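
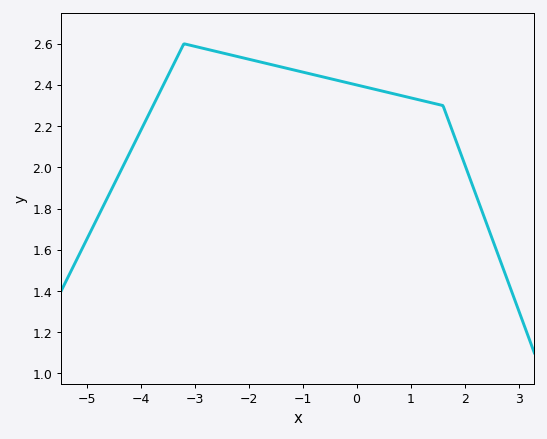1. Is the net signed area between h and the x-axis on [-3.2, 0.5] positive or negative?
positive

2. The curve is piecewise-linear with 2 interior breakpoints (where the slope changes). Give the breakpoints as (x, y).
(-3.2, 2.6); (1.6, 2.3)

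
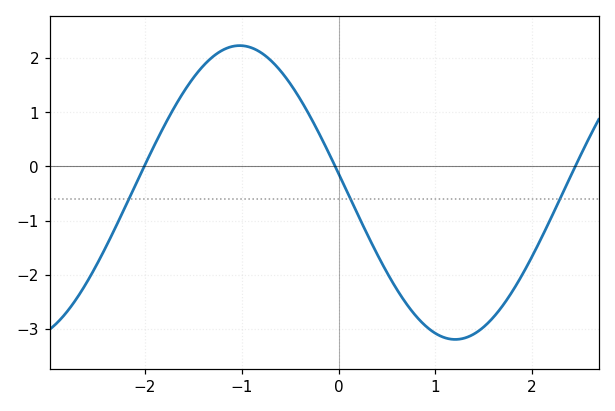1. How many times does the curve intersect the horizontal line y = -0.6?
3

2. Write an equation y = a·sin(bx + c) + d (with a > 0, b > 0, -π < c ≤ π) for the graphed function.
y = 2.71sin(1.4x + 3) - 0.48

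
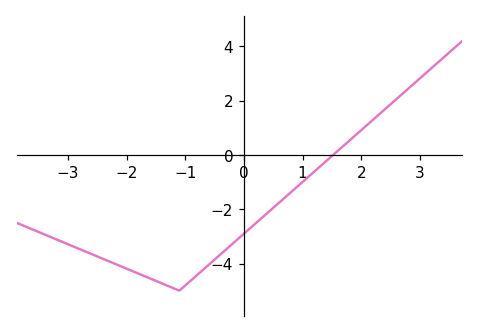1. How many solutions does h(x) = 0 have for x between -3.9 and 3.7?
1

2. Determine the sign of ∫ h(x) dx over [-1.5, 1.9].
negative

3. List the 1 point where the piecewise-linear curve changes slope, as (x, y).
(-1.1, -5)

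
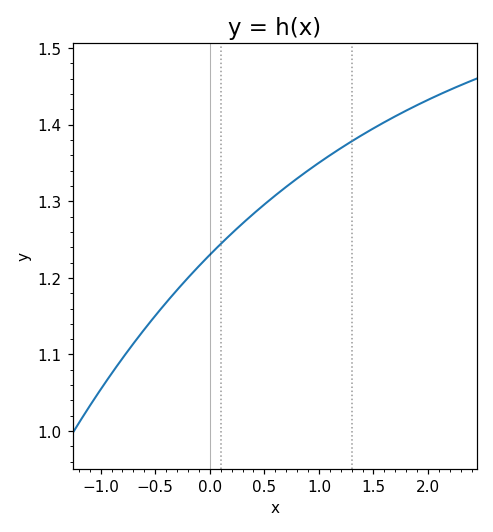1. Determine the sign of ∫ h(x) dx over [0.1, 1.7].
positive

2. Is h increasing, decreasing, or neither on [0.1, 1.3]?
increasing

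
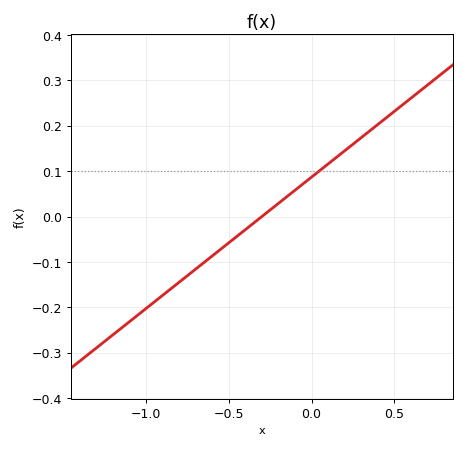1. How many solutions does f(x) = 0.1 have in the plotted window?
1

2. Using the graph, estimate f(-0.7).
-0.12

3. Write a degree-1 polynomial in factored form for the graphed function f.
y = 0.29(x + 0.3)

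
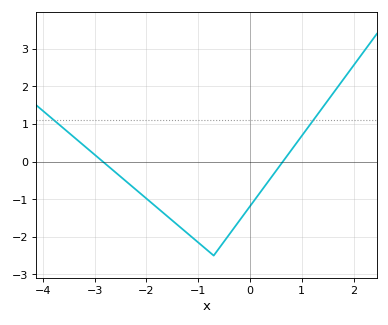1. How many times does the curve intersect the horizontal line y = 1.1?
2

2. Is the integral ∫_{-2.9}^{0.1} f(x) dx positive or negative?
negative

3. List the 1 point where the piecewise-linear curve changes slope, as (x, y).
(-0.7, -2.5)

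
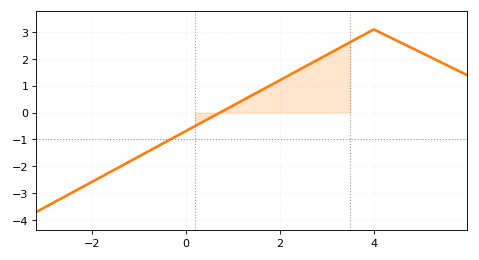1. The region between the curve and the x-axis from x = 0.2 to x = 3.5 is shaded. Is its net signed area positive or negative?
positive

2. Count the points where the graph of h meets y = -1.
1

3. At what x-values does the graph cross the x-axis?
0.8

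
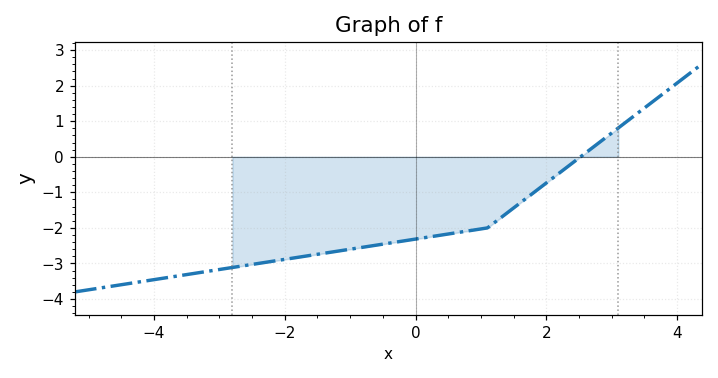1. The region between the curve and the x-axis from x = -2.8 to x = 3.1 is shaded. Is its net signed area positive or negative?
negative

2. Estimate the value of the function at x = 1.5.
-1.44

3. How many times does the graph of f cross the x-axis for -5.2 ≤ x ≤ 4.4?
1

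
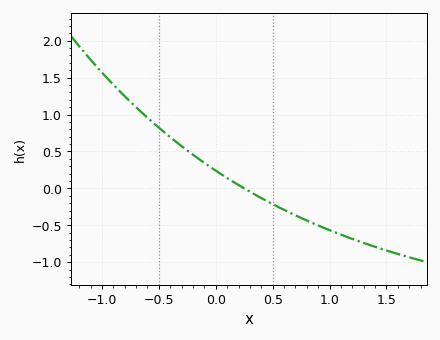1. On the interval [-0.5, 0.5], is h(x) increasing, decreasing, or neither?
decreasing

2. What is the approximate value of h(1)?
-0.55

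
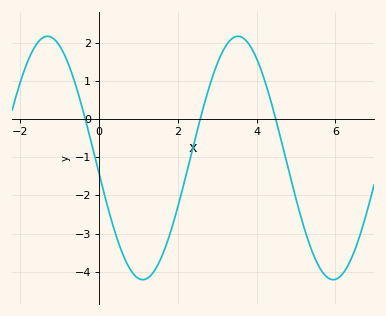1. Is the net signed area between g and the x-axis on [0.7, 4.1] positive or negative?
negative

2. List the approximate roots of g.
-0.4, 2.6, 4.4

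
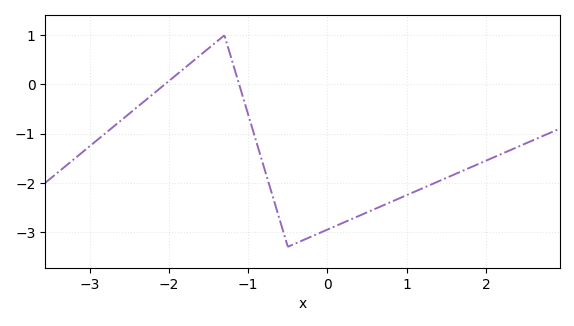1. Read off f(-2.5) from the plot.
-0.592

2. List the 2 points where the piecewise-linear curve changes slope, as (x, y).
(-1.3, 1); (-0.5, -3.3)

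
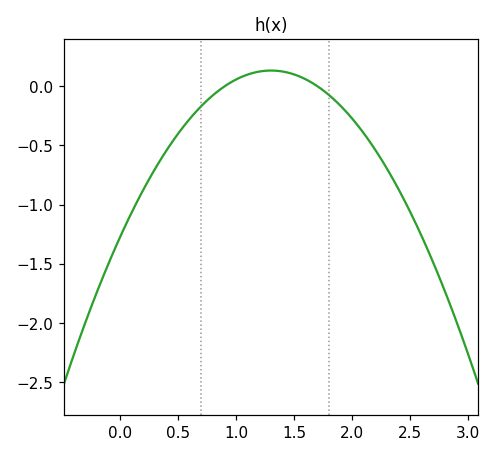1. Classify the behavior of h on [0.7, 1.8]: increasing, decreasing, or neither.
neither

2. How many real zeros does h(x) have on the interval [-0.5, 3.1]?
2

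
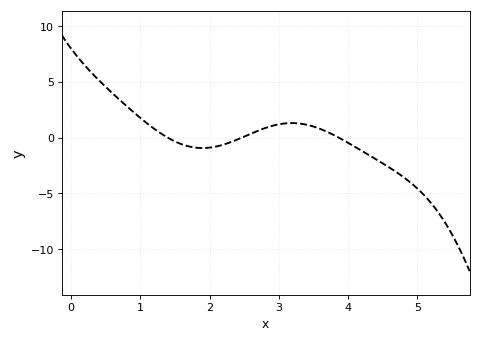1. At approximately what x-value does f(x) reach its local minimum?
1.9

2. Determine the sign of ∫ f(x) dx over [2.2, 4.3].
positive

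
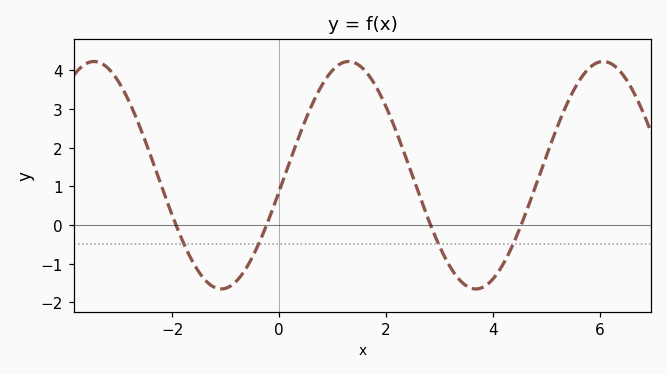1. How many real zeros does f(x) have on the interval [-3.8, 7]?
4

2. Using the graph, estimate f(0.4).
2.4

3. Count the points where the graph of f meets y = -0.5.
4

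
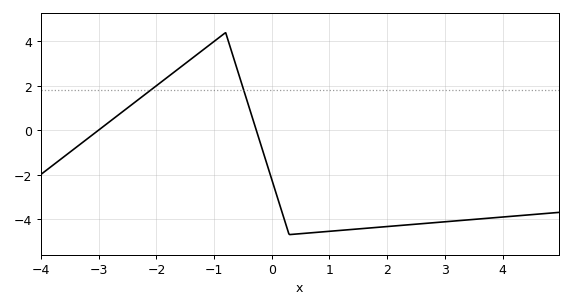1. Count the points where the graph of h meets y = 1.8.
2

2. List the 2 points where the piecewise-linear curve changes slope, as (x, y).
(-0.8, 4.4); (0.3, -4.7)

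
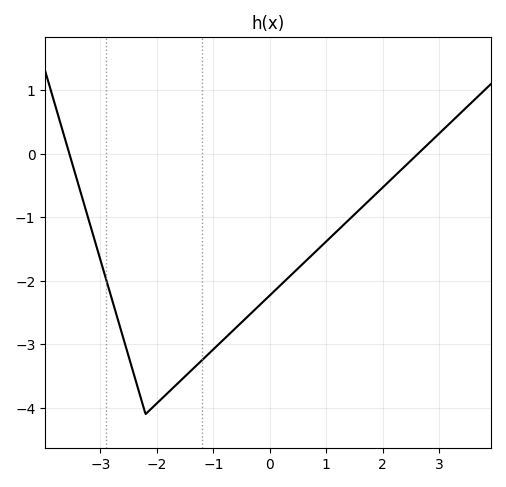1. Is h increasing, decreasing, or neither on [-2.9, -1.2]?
neither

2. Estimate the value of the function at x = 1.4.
-1.04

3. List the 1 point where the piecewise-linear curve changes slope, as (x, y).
(-2.2, -4.1)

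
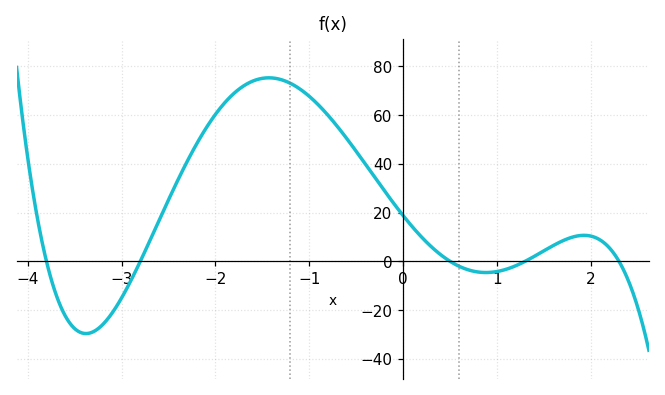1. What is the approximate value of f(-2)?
60.3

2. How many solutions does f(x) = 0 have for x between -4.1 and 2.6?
5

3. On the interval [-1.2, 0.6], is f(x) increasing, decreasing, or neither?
decreasing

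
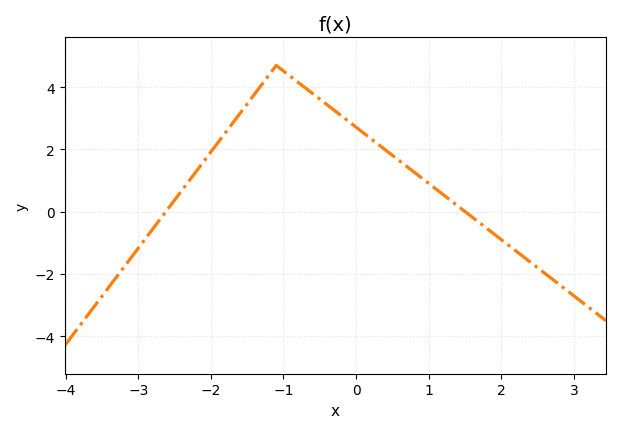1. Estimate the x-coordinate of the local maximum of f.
-1.1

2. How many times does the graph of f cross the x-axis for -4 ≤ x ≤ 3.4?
2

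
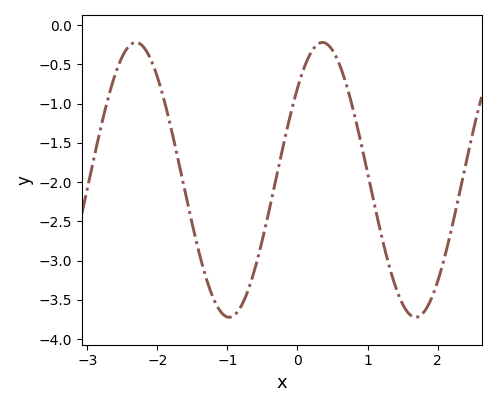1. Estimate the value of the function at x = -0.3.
-1.93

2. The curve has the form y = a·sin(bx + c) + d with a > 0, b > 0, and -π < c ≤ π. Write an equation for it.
y = 1.75sin(2.36x + 0.73) - 1.97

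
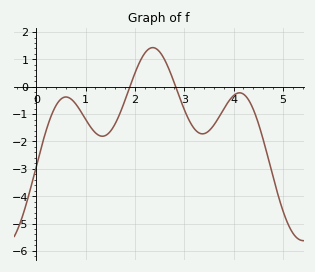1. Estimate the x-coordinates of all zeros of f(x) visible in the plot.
1.9, 2.83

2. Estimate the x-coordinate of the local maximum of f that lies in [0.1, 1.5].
0.602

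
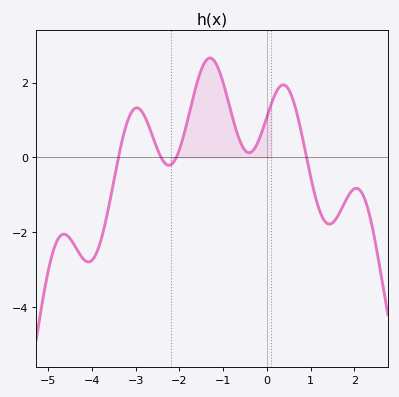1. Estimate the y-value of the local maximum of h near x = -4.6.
-2.06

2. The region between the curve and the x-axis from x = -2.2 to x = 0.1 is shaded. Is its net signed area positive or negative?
positive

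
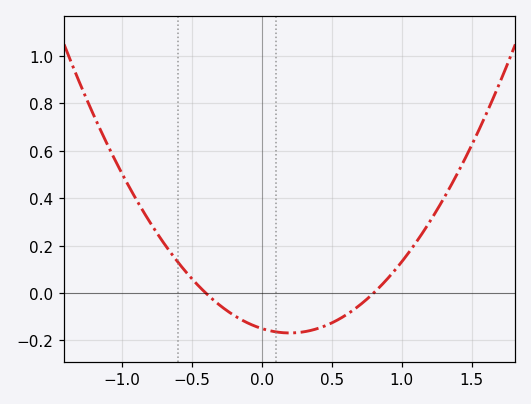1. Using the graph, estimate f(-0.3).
-0.052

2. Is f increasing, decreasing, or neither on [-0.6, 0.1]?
decreasing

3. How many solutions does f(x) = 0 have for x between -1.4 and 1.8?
2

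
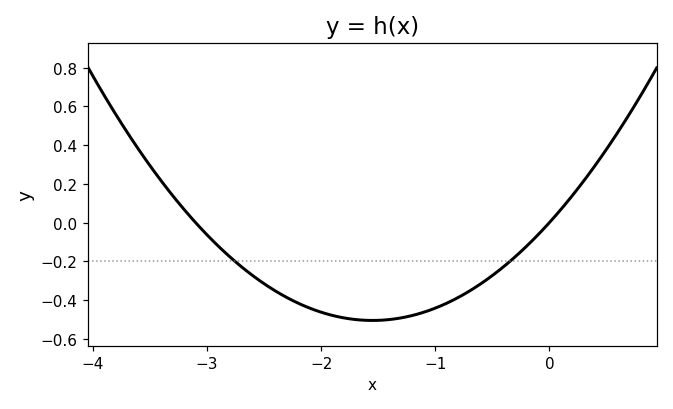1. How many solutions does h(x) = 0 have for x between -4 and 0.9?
2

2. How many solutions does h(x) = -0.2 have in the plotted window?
2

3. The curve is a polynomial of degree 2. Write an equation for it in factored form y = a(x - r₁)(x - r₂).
y = 0.21(x + 3.1)(x - 0)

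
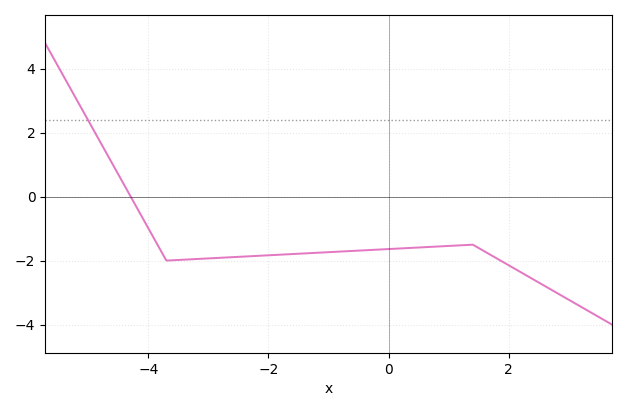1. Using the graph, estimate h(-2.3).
-1.8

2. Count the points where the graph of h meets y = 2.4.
1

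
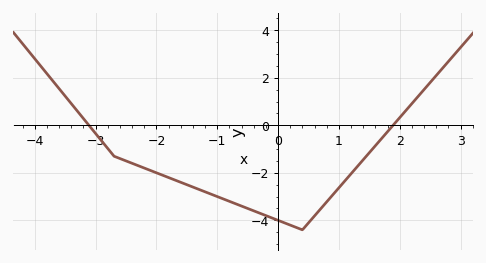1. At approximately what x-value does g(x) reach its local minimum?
0.4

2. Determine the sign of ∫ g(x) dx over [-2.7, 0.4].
negative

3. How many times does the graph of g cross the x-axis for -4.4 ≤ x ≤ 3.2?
2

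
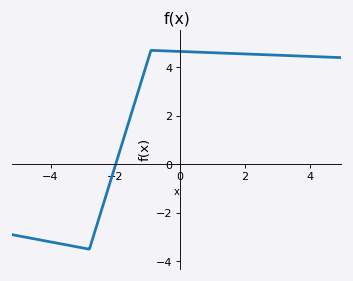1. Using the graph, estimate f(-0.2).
4.66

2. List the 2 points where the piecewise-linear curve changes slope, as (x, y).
(-2.8, -3.5); (-0.9, 4.7)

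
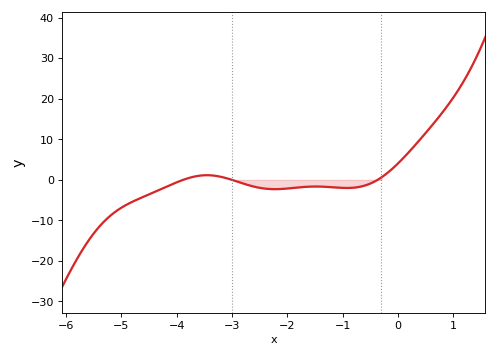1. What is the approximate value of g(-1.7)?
-2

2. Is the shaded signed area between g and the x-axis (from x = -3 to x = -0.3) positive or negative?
negative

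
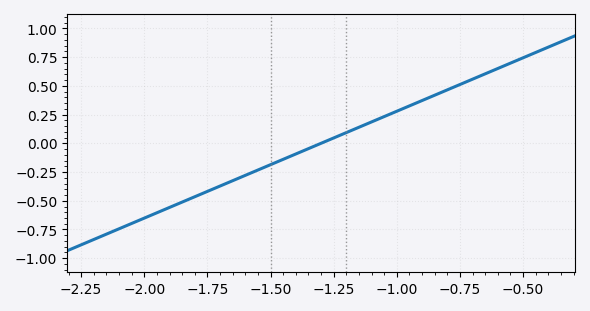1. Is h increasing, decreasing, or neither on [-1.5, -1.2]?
increasing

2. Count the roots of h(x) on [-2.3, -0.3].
1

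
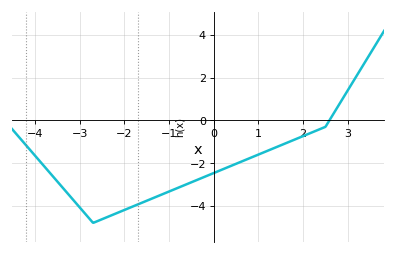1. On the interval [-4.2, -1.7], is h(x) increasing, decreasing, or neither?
neither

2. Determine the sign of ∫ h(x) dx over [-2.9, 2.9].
negative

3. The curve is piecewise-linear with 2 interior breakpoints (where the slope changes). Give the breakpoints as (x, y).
(-2.7, -4.8); (2.5, -0.3)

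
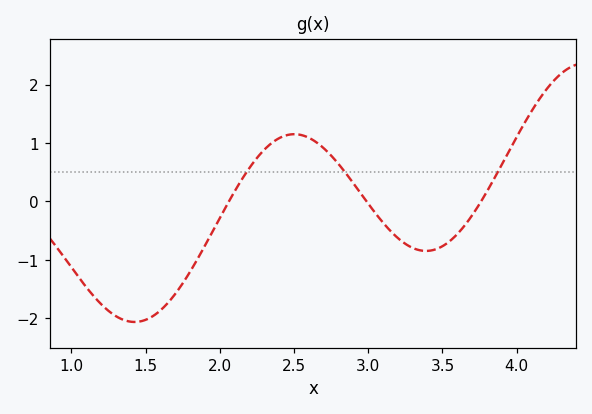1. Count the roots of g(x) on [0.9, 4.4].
3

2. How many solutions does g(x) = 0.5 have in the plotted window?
3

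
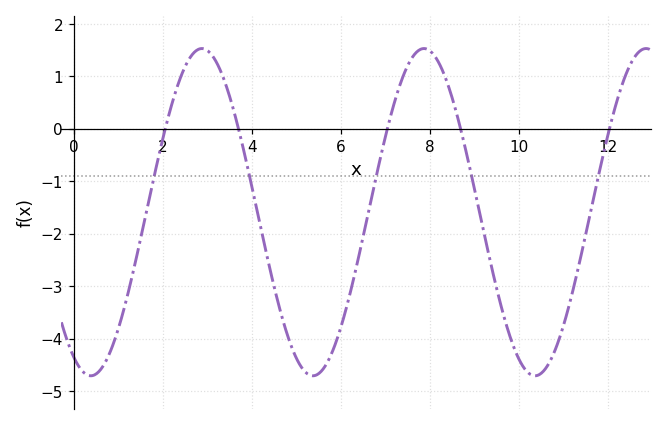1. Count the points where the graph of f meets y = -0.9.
5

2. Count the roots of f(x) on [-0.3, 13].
5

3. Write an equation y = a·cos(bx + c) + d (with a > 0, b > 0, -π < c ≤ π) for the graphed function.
y = 3.12cos(1.3x + 2.7) - 1.59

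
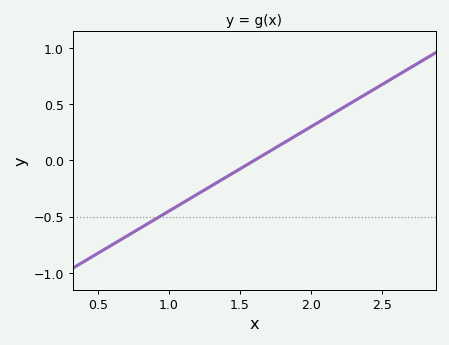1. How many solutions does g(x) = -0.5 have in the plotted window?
1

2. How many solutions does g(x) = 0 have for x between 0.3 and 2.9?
1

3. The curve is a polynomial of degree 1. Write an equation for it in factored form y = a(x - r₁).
y = 0.75(x - 1.6)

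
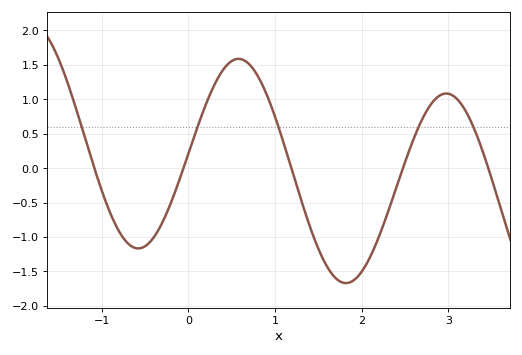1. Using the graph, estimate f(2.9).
1.05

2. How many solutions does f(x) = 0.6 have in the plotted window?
5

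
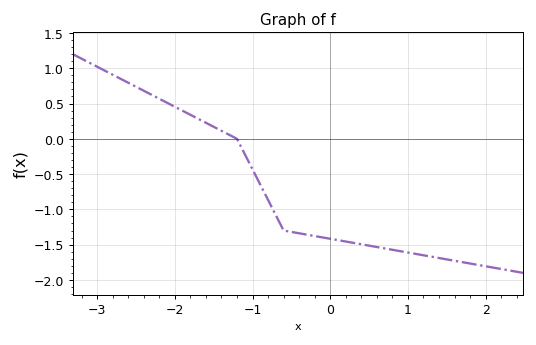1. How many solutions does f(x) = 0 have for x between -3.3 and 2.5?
1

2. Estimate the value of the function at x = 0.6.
-1.55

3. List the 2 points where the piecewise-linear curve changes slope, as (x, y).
(-1.2, 0); (-0.6, -1.3)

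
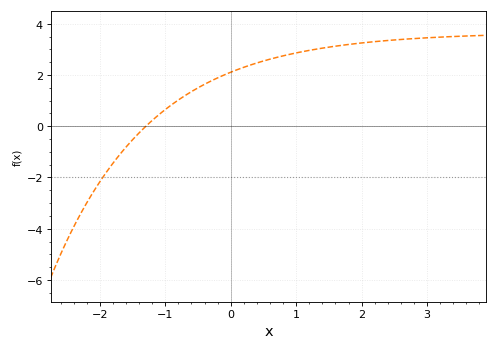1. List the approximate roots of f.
-1.3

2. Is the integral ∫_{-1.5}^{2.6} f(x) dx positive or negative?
positive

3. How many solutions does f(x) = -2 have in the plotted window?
1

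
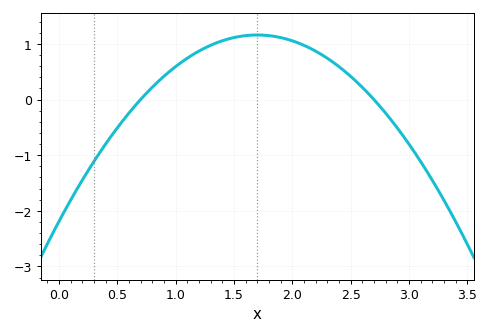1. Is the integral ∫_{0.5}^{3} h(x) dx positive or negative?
positive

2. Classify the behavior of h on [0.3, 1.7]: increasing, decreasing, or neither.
increasing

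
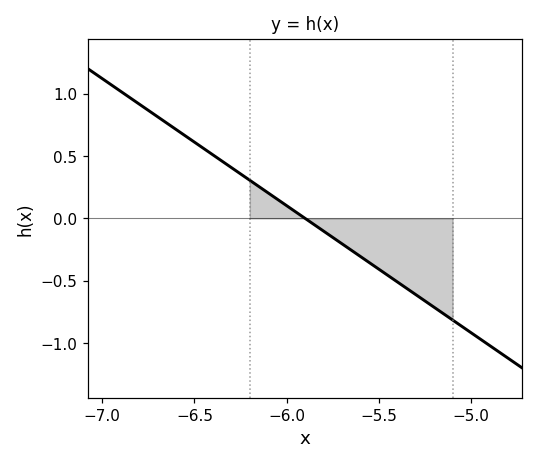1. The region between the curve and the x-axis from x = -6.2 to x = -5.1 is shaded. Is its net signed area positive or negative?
negative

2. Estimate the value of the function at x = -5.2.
-0.714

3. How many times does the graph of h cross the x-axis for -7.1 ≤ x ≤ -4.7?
1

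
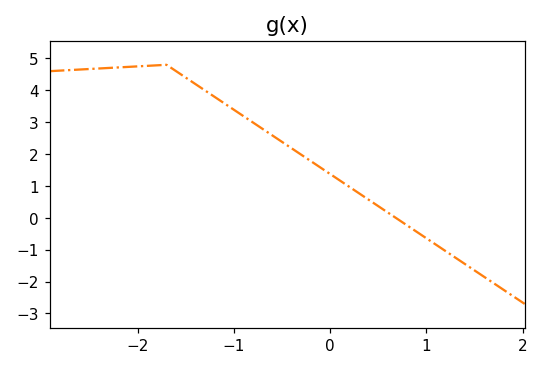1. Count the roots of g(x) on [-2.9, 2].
1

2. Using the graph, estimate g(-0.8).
3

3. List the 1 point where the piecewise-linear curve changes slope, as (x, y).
(-1.7, 4.8)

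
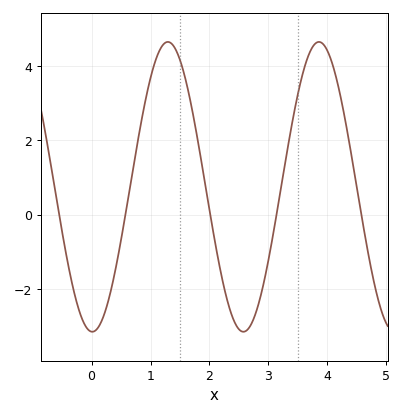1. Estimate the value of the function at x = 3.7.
4.36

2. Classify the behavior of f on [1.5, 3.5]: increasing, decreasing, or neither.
neither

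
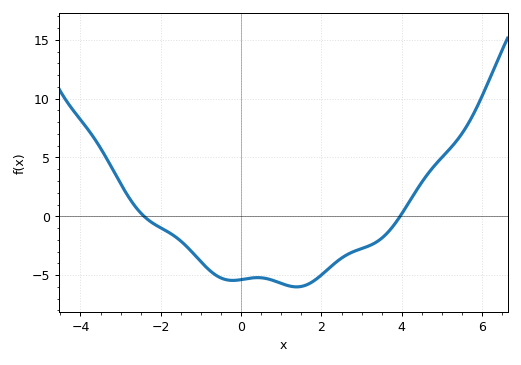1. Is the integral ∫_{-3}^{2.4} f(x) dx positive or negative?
negative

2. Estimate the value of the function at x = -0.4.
-5.36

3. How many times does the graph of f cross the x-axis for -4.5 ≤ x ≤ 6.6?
2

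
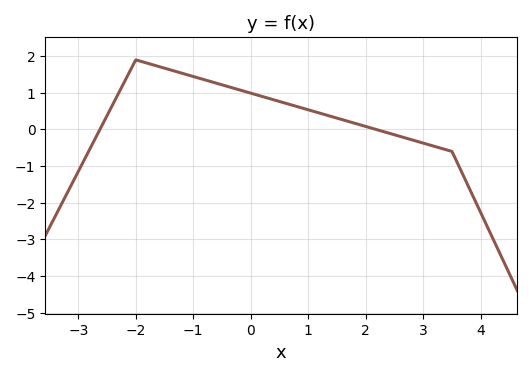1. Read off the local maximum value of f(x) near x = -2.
1.9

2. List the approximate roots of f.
-2.6, 2.2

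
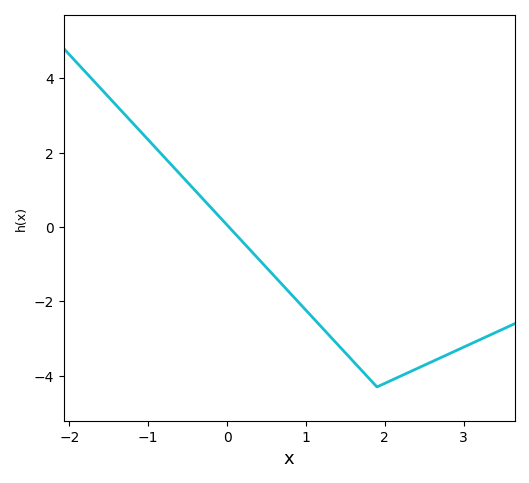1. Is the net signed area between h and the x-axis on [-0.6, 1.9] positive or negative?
negative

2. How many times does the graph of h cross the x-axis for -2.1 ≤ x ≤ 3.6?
1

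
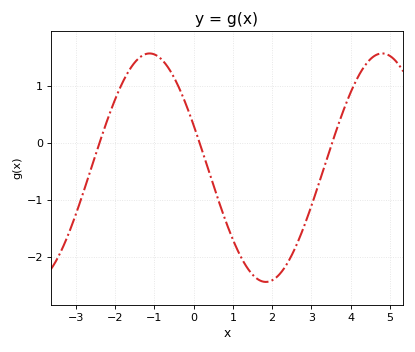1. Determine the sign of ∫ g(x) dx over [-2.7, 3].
negative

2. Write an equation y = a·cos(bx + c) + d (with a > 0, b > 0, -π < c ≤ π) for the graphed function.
y = 2cos(1.1x + 1.2) - 0.43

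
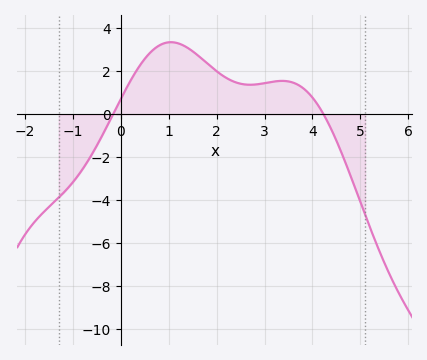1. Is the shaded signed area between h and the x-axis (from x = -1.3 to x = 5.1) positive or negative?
positive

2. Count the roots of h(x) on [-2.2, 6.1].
2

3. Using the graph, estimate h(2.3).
1.58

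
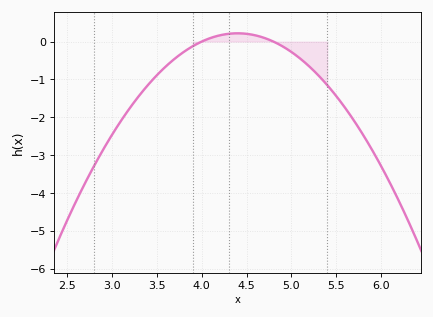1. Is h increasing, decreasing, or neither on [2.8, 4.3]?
increasing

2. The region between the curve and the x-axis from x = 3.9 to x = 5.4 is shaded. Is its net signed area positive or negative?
negative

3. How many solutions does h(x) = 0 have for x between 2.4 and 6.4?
2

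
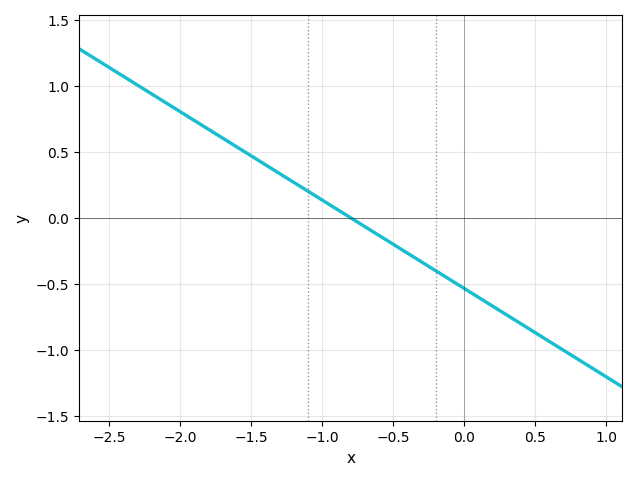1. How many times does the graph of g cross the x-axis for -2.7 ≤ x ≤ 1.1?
1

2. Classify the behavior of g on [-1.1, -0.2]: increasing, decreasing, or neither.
decreasing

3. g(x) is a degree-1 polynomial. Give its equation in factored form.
y = -0.67(x + 0.8)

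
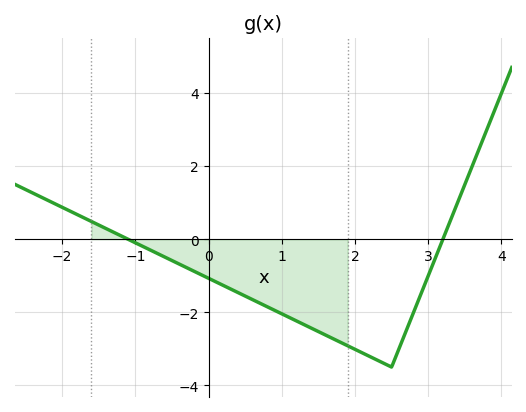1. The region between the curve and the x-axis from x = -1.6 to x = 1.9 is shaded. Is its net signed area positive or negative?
negative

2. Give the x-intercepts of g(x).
-1.1, 3.2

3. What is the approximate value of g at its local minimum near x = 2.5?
-3.4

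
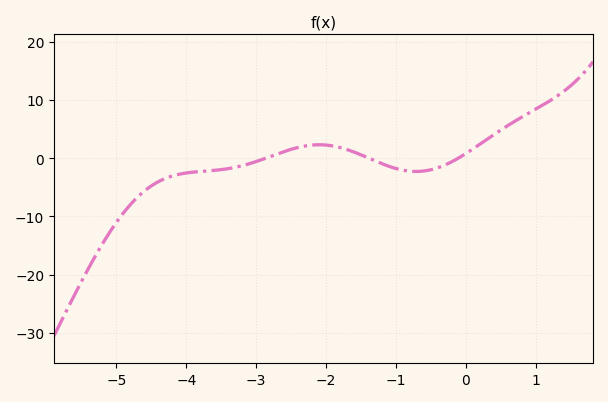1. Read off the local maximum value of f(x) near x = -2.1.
2.32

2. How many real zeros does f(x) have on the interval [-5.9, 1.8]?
3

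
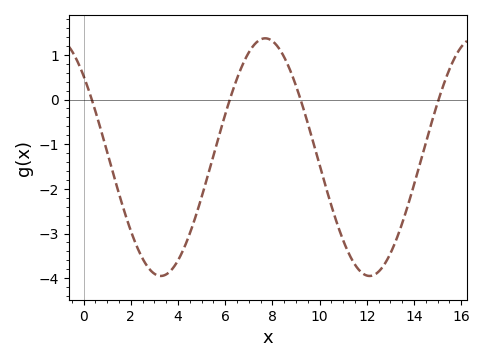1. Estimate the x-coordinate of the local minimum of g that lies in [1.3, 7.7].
3.27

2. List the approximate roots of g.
0.344, 6.2, 9.19, 15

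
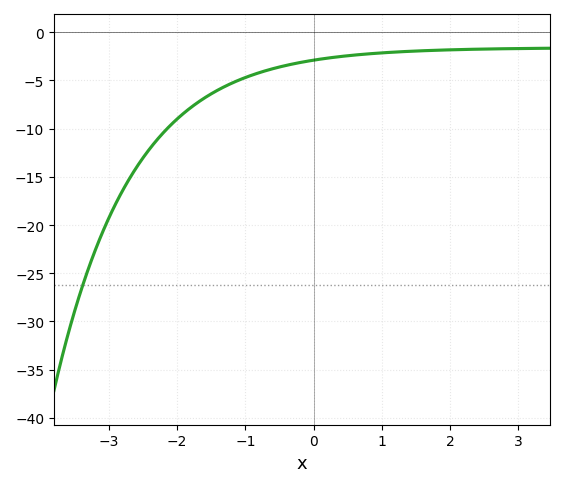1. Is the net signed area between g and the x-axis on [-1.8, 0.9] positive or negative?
negative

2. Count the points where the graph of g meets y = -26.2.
1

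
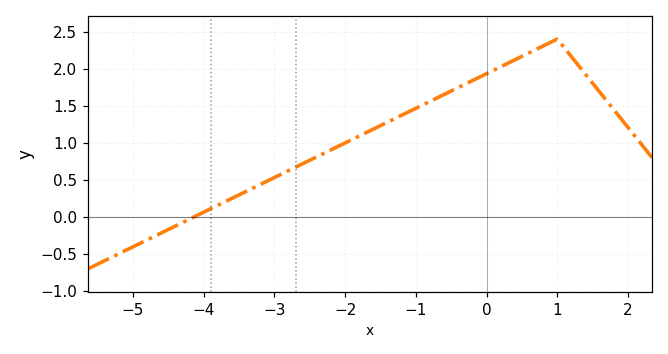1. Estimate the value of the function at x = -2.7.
0.671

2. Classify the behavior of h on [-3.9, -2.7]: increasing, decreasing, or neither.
increasing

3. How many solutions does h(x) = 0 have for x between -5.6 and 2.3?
1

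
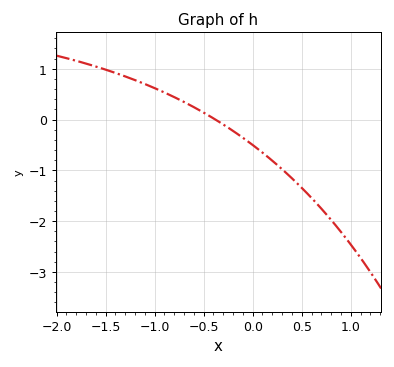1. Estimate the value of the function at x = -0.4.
0.024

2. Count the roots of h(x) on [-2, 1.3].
1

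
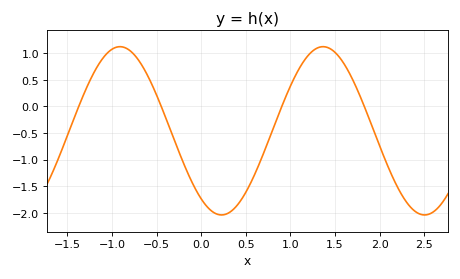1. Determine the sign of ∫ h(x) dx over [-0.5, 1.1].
negative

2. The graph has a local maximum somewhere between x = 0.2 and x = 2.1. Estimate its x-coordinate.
1.4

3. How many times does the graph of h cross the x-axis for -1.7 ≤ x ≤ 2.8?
4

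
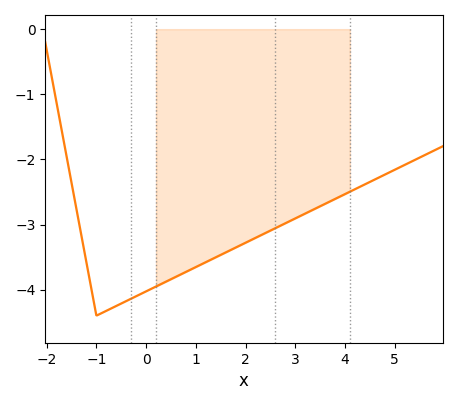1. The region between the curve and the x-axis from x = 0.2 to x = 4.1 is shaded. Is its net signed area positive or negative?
negative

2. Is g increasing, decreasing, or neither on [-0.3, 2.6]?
increasing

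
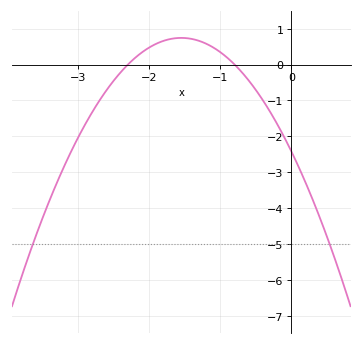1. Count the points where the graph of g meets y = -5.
2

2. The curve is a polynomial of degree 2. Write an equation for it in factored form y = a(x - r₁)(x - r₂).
y = -1.32(x + 2.3)(x + 0.8)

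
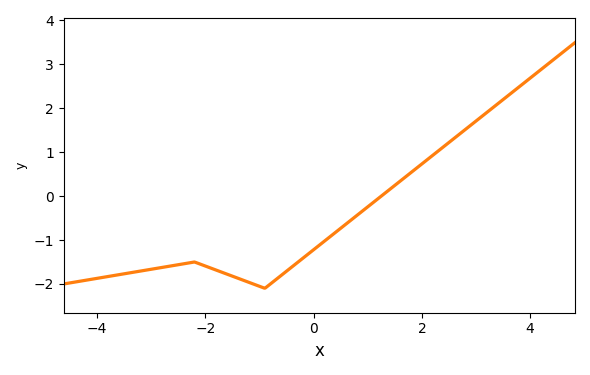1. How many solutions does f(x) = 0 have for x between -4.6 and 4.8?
1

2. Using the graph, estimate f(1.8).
0.538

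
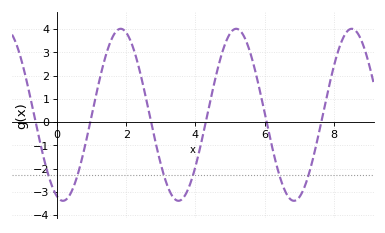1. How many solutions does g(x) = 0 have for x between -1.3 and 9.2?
6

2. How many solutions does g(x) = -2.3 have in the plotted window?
6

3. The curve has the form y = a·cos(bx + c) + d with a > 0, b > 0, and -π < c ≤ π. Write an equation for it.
y = 3.7cos(1.88x + 2.83) + 0.31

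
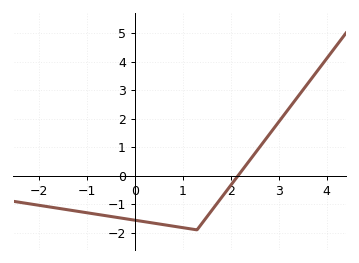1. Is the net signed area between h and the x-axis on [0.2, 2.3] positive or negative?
negative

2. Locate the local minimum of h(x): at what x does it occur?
1.3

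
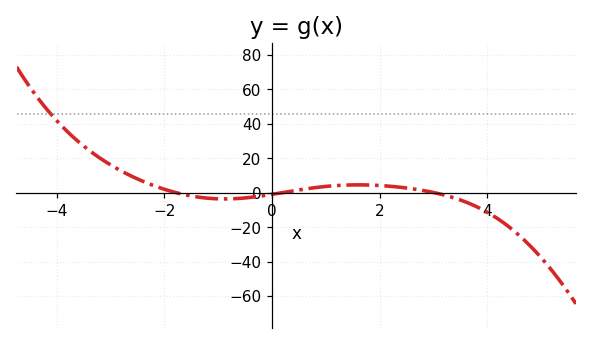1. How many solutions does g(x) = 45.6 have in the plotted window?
1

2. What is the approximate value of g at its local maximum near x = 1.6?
4.46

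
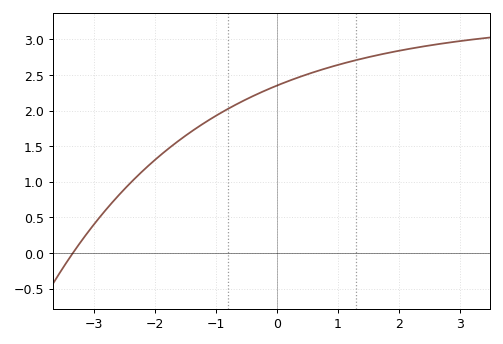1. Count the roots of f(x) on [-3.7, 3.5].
1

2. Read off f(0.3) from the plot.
2.45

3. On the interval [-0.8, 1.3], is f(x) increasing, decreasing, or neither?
increasing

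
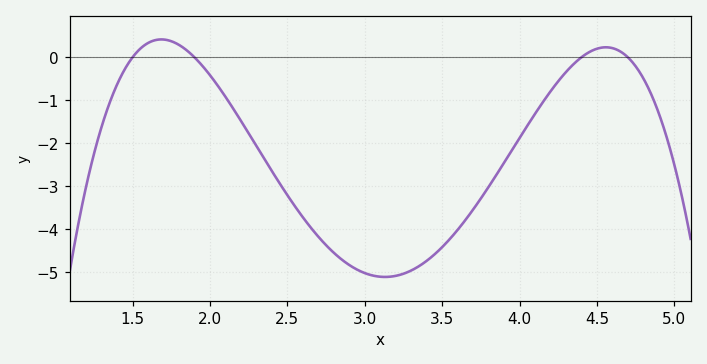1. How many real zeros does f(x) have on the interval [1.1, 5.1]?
4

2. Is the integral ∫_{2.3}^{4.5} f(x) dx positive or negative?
negative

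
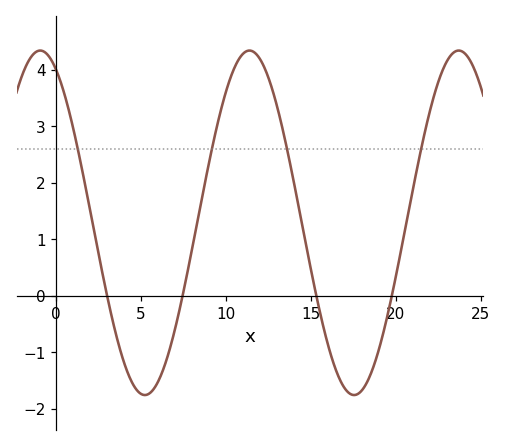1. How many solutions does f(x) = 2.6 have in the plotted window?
4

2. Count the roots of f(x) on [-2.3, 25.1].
4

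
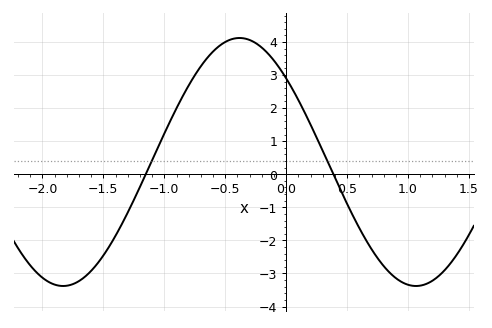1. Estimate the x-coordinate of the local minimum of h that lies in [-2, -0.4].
-1.83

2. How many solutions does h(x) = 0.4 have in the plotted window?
2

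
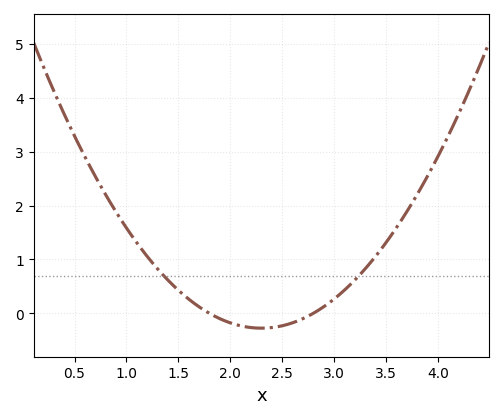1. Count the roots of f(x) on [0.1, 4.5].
2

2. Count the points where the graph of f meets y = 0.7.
2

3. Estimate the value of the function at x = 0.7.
2.54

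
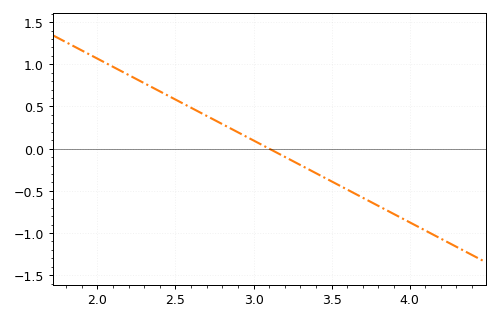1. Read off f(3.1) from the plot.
0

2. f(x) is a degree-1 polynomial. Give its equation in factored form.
y = -0.97(x - 3.1)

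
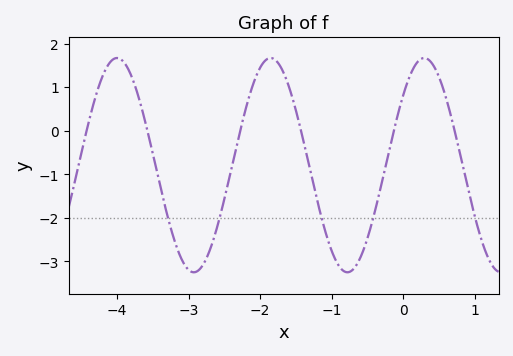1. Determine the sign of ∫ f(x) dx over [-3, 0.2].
negative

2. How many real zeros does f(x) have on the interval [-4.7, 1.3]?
6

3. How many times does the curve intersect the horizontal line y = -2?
5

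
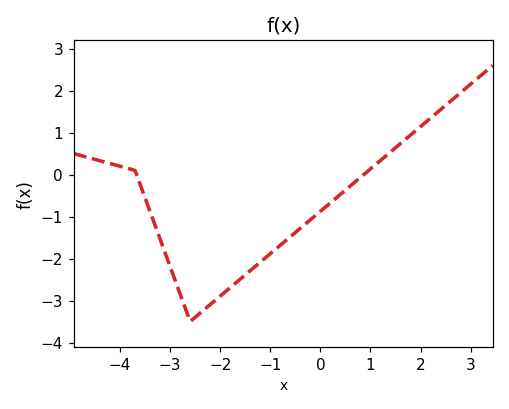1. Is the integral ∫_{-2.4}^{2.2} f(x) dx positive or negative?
negative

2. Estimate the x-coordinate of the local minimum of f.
-2.6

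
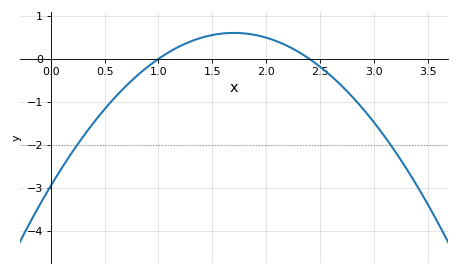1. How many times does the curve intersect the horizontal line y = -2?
2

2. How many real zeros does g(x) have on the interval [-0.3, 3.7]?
2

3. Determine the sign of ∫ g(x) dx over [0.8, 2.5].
positive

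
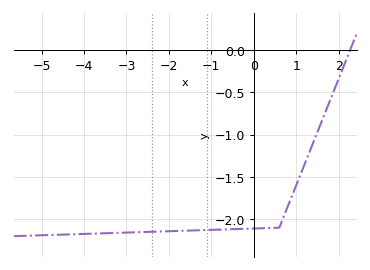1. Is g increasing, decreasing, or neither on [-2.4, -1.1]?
increasing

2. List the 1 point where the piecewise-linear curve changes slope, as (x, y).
(0.6, -2.1)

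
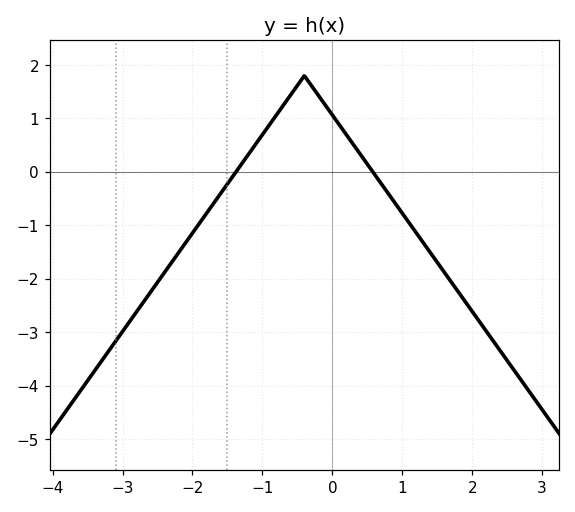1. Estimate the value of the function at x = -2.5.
-2.06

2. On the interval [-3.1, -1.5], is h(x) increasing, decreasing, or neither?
increasing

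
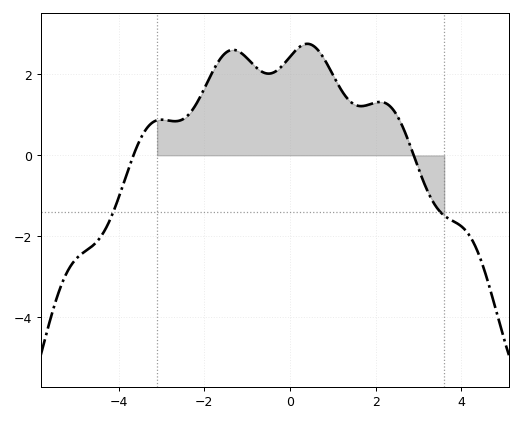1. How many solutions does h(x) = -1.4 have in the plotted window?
2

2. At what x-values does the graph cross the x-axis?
-3.65, 2.89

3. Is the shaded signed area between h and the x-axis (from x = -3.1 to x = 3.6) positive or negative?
positive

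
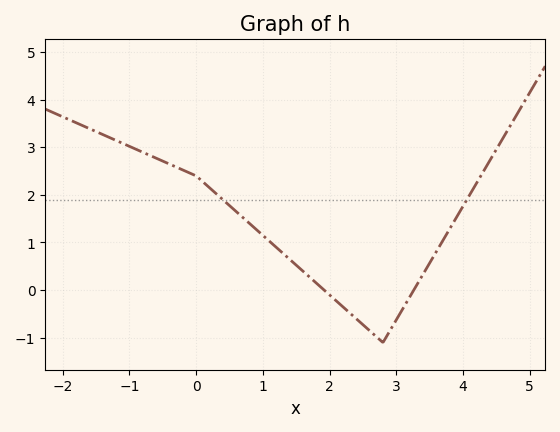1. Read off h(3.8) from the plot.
1.29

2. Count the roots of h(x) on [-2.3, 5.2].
2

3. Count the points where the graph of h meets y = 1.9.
2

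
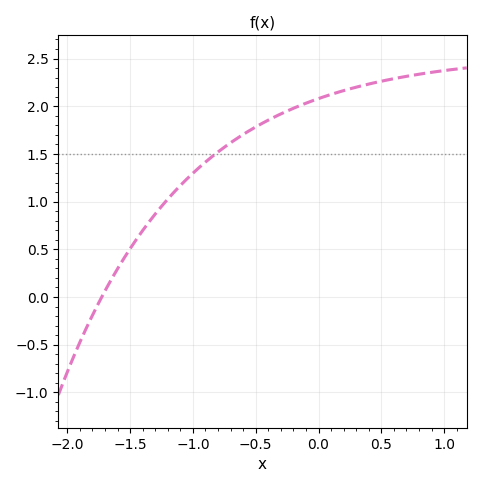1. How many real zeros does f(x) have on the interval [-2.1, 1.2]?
1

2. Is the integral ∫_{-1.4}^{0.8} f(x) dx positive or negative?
positive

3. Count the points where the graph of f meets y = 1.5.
1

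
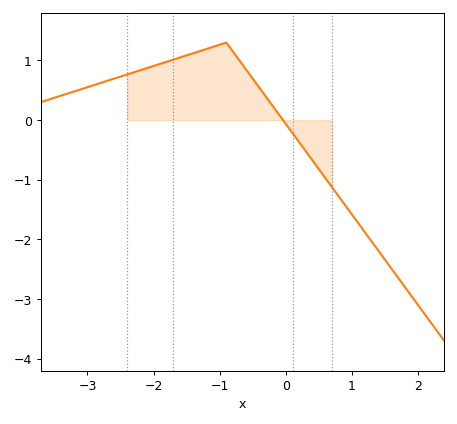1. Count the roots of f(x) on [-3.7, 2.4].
1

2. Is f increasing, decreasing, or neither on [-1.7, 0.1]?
neither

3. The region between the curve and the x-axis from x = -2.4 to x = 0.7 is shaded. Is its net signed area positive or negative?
positive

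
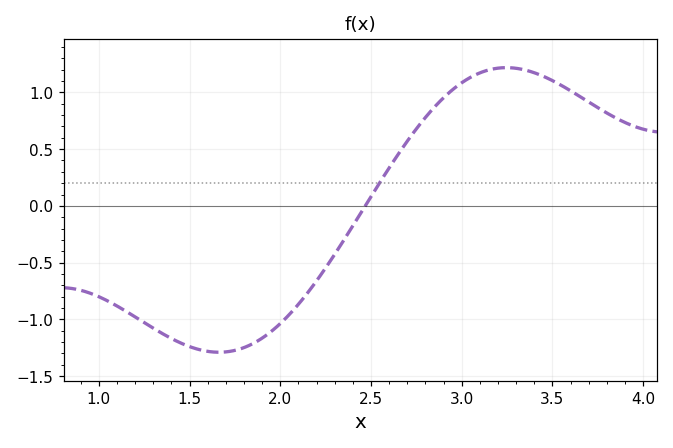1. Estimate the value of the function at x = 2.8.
0.779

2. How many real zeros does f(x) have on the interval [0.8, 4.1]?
1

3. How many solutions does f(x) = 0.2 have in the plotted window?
1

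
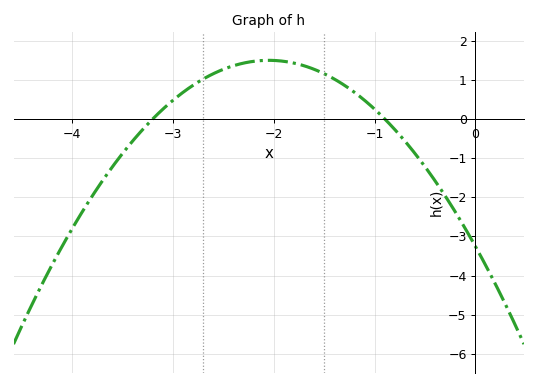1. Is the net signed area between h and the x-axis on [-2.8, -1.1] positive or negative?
positive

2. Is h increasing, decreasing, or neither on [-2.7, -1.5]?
neither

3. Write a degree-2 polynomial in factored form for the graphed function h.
y = -1.13(x + 3.2)(x + 0.9)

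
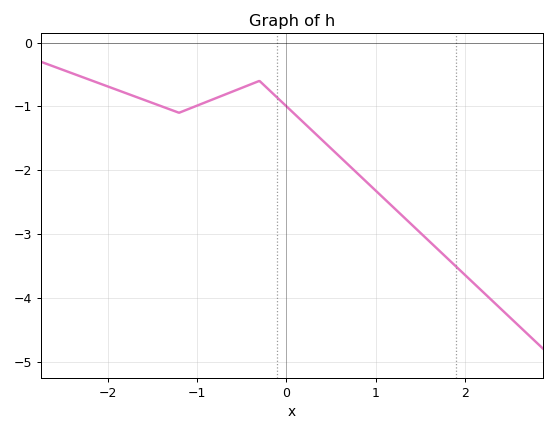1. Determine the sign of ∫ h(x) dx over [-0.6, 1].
negative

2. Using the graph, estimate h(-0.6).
-0.8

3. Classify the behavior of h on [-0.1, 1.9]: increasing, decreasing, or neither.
decreasing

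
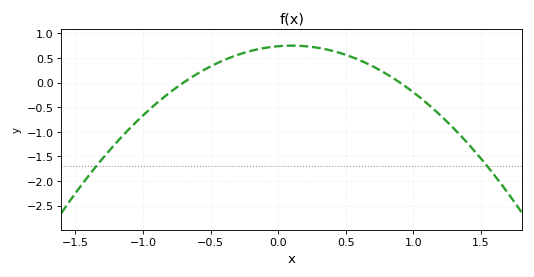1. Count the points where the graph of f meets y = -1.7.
2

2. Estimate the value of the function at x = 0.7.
0.328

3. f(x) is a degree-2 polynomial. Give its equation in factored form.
y = -1.17(x + 0.7)(x - 0.9)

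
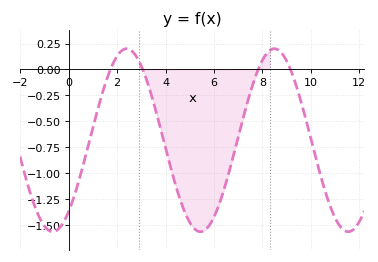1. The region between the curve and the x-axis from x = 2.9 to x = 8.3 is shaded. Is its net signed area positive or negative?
negative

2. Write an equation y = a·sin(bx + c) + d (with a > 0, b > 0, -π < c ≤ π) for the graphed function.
y = 0.88sin(1x - 0.89) - 0.68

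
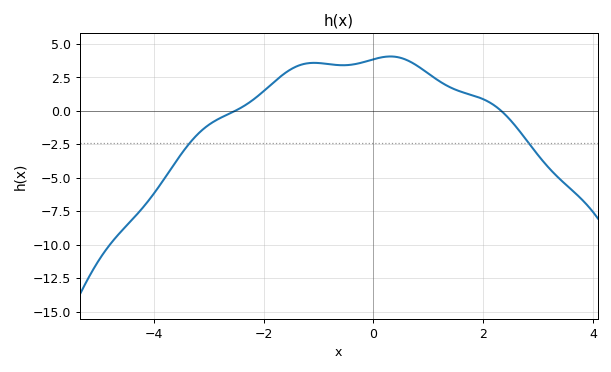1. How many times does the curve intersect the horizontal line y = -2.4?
2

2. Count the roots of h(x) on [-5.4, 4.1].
2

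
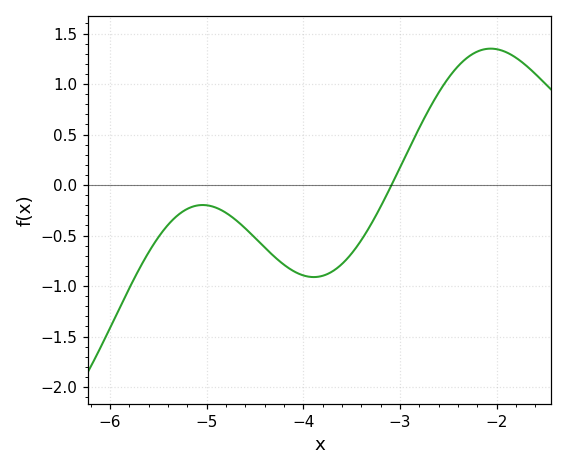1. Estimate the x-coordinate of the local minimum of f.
-3.89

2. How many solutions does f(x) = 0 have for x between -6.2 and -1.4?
1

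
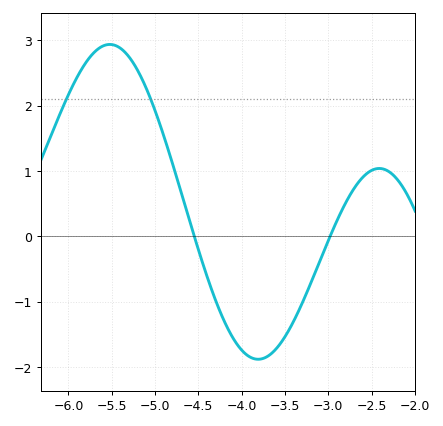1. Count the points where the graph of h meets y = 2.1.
2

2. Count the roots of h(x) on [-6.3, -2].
2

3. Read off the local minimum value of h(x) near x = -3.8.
-1.9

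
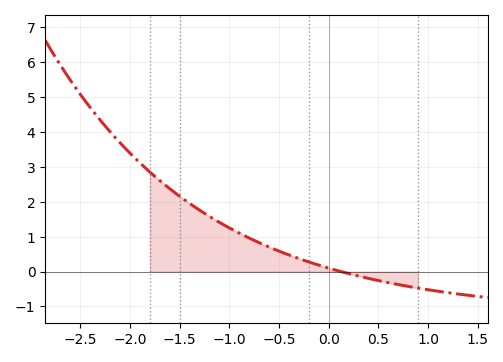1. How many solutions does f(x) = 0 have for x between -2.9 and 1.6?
1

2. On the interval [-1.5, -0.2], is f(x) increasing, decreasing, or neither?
decreasing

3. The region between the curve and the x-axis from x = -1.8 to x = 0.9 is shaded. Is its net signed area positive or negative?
positive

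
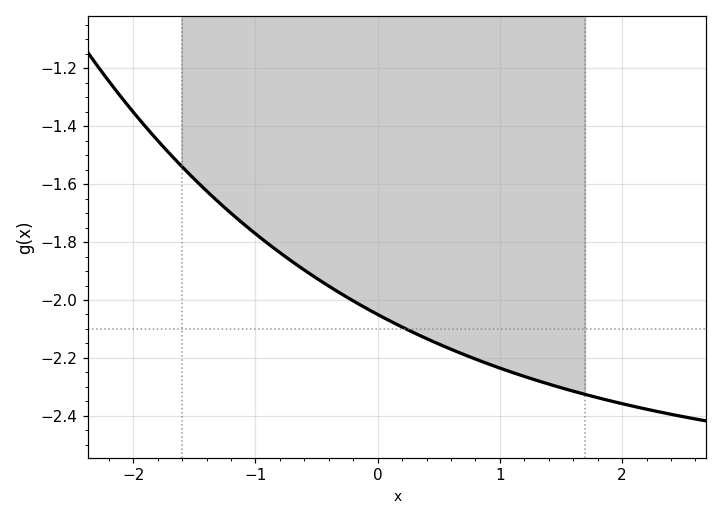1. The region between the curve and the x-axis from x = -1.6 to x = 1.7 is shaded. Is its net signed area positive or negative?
negative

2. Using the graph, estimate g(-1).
-1.77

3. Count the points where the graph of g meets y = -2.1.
1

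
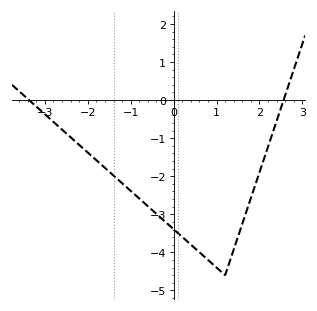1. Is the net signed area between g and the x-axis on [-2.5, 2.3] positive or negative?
negative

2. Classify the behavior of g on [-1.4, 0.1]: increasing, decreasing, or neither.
decreasing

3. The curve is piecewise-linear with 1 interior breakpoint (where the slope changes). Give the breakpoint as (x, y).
(1.2, -4.6)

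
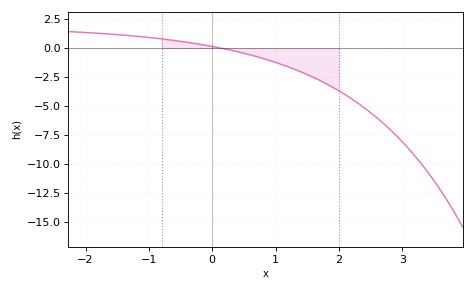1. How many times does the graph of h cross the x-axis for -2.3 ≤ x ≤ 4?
1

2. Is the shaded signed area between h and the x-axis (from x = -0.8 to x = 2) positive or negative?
negative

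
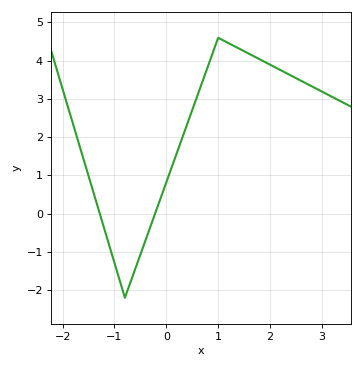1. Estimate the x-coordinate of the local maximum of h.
1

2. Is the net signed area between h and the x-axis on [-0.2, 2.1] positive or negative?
positive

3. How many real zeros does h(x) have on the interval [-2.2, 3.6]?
2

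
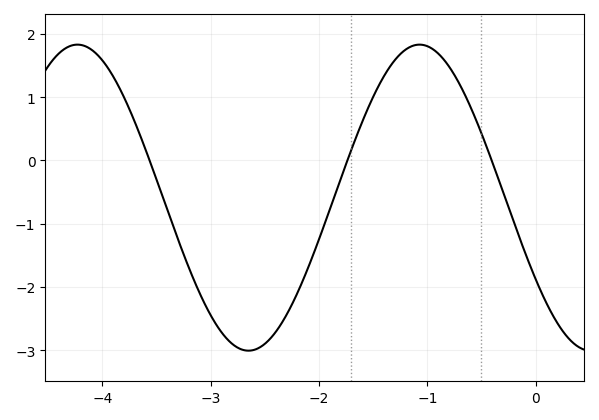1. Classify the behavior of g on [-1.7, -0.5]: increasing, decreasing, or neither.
neither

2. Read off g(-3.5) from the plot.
-0.3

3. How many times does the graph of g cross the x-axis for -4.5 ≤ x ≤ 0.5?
3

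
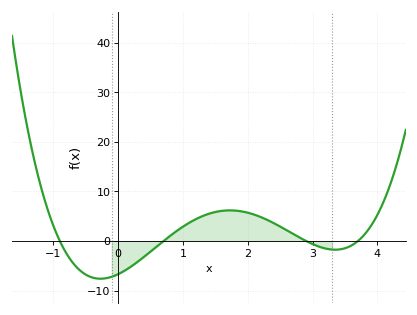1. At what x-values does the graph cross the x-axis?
-0.9, 0.7, 2.9, 3.7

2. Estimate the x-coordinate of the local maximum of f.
1.7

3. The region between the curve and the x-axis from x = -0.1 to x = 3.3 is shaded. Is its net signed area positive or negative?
positive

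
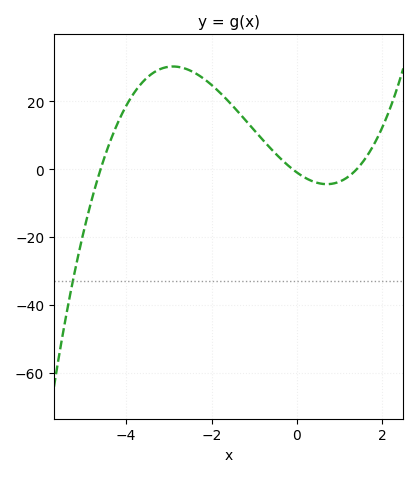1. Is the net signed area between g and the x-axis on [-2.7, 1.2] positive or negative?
positive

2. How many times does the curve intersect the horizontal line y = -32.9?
1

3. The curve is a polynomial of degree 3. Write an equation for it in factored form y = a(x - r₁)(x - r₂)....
y = 1.48(x + 4.6)(x + 0.1)(x - 1.4)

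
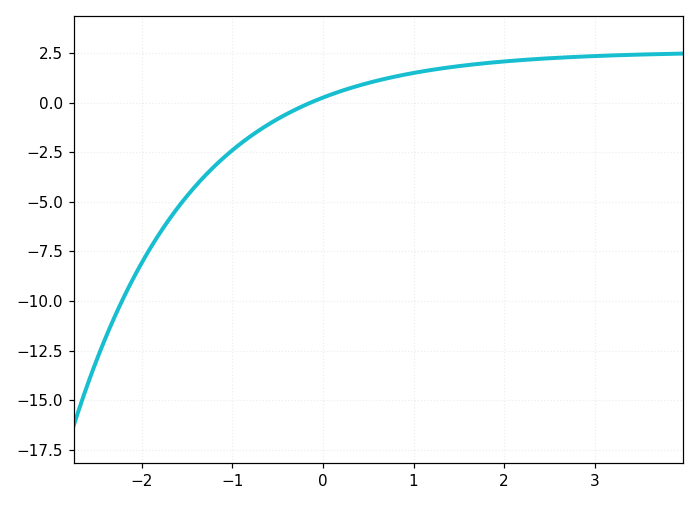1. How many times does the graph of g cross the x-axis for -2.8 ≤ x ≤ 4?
1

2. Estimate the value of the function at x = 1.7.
1.94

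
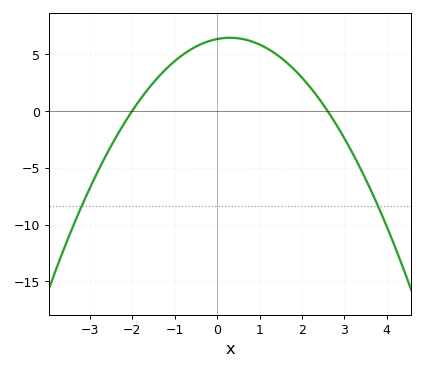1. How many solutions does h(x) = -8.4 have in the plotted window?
2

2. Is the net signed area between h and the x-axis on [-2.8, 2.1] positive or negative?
positive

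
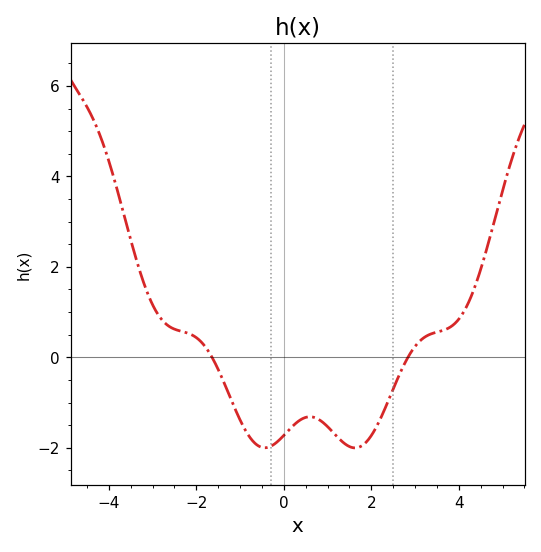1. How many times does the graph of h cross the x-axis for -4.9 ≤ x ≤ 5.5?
2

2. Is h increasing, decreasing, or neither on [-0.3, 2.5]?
neither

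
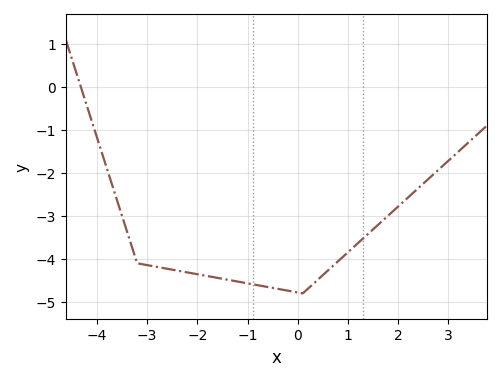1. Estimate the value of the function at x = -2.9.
-4.16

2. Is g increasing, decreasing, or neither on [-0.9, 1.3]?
neither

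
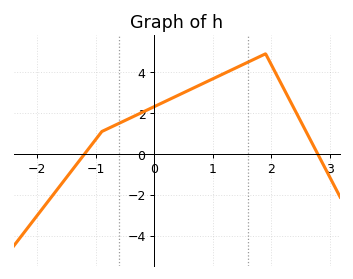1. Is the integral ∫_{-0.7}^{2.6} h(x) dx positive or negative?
positive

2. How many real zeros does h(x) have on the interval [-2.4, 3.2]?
2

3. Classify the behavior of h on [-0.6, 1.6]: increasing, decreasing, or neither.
increasing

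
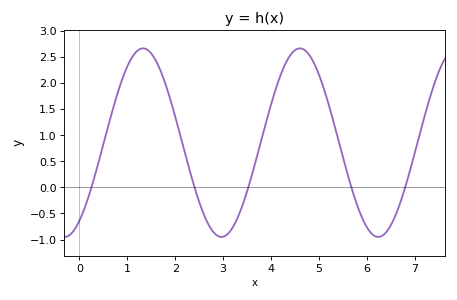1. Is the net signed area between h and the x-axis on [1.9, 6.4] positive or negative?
positive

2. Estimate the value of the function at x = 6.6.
-0.55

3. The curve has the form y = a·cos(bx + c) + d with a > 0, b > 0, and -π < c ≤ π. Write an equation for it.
y = 1.81cos(1.9x - 2.5) + 0.86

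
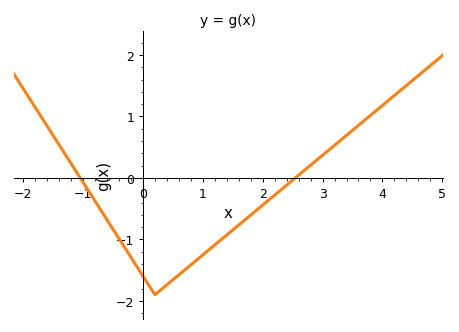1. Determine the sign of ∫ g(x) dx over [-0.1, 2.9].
negative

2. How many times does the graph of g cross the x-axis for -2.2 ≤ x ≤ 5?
2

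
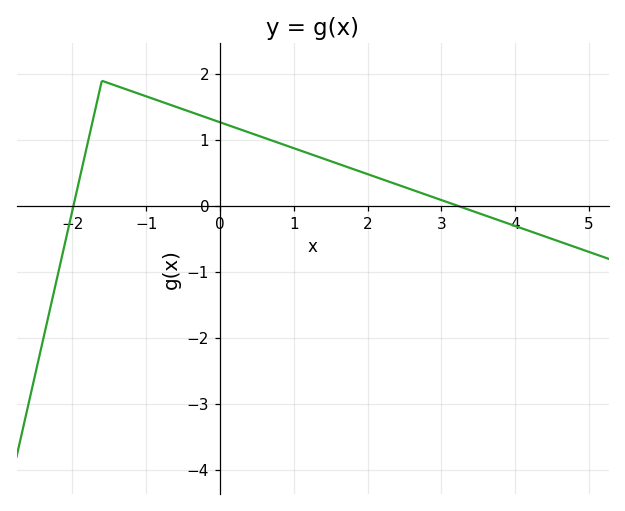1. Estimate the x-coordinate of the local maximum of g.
-1.6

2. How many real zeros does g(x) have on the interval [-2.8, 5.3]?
2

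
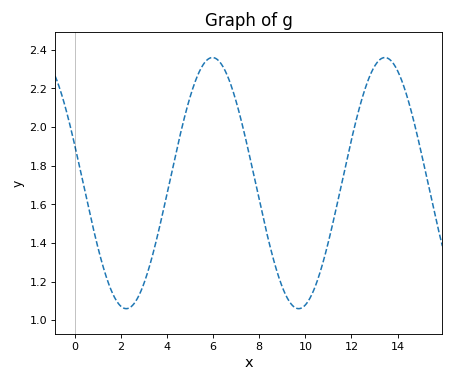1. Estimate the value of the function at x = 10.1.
1.09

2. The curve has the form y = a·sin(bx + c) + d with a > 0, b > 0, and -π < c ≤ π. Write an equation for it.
y = 0.65sin(0.84x + 2.84) + 1.71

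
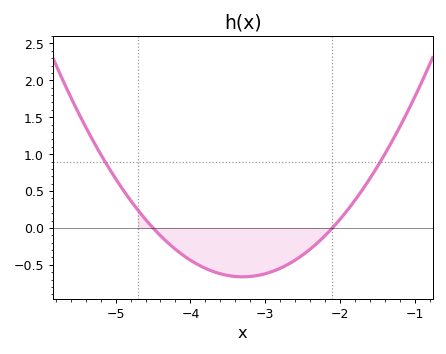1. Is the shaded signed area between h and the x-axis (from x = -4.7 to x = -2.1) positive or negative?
negative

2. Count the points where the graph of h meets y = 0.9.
2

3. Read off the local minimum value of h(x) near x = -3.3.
-0.662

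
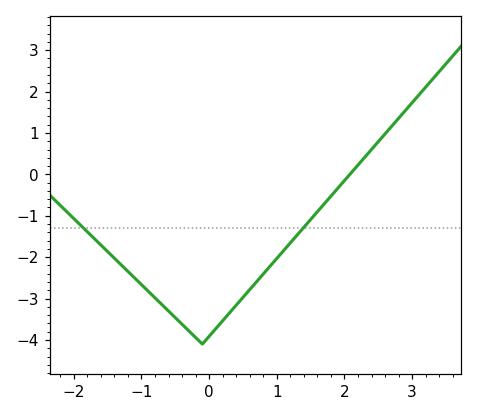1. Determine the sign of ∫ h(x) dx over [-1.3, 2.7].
negative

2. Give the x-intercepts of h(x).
2.1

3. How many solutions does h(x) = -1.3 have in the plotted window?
2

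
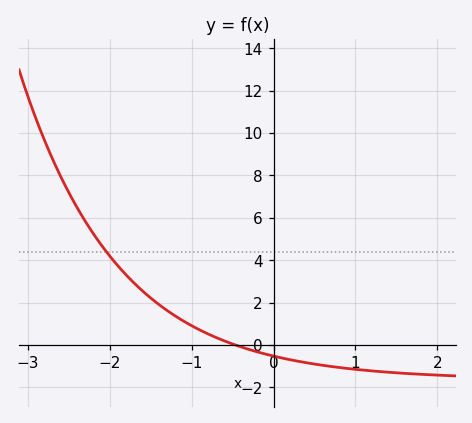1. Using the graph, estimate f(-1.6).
2.55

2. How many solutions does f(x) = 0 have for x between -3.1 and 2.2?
1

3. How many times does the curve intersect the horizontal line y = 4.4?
1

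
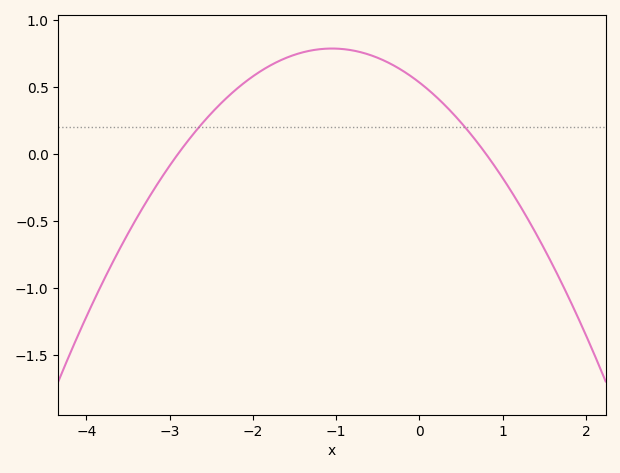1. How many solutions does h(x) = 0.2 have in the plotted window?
2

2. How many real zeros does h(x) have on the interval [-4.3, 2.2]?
2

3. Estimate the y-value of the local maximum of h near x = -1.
0.8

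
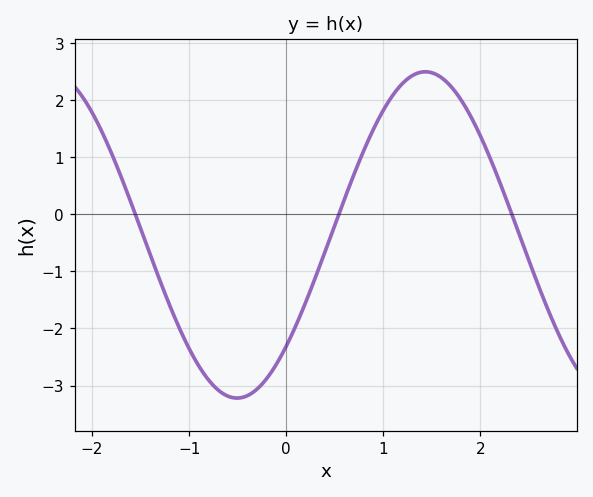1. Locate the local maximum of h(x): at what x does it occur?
1.43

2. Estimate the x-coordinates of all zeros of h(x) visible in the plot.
-1.55, 0.541, 2.32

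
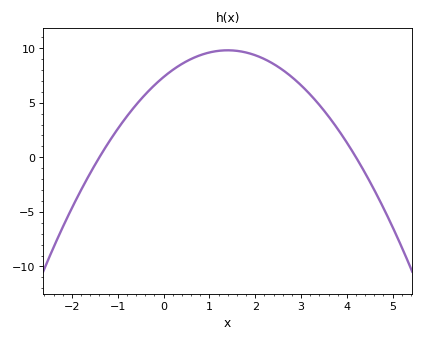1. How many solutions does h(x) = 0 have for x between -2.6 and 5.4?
2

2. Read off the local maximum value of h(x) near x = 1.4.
9.8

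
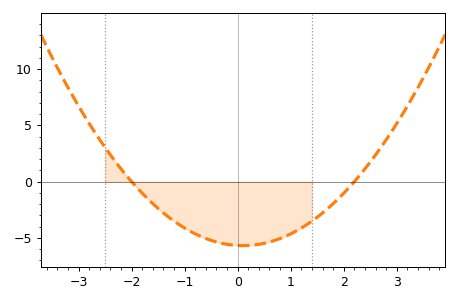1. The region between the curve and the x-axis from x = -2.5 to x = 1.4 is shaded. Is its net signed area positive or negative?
negative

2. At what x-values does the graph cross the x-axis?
-2, 2.2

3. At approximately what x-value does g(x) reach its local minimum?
0.1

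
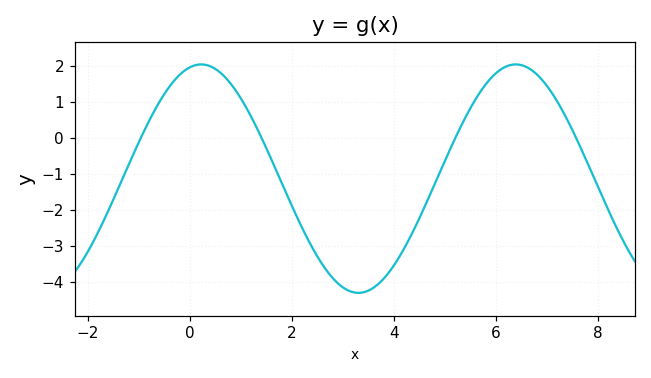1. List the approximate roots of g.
-1, 1.4, 5.2, 7.6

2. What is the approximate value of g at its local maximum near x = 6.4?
2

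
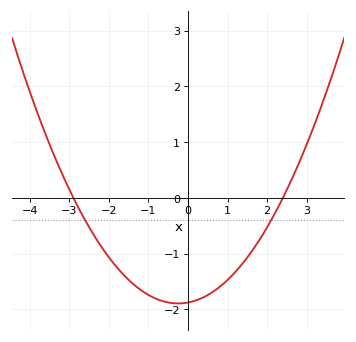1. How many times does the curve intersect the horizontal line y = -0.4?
2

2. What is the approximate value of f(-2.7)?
-0.275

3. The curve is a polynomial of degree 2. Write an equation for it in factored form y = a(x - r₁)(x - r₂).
y = 0.27(x + 2.9)(x - 2.4)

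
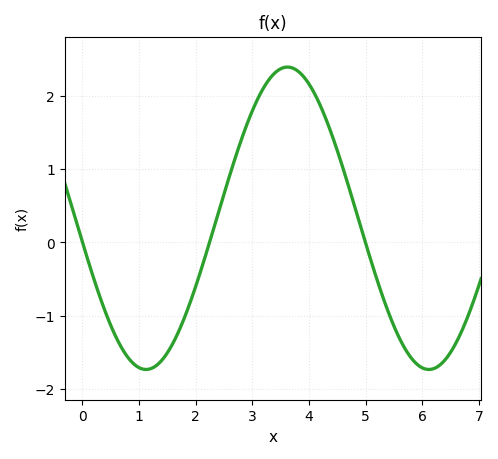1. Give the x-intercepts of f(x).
0, 2.2, 5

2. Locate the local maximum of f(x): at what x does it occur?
3.6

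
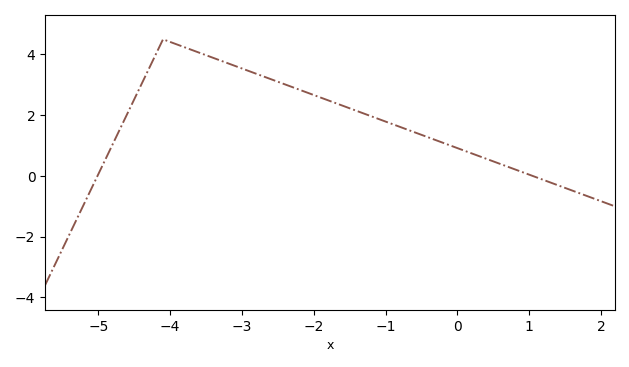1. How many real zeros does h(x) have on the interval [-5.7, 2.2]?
2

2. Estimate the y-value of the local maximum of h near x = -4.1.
4.4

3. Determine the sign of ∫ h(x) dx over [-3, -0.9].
positive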